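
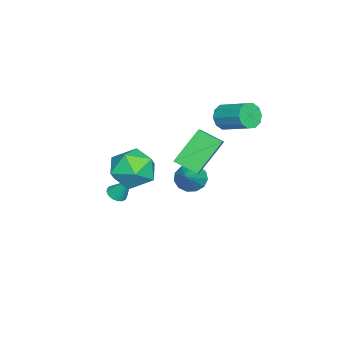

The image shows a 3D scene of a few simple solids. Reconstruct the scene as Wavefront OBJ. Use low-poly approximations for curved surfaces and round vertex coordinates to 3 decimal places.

v -2.509 0.786 1.826
v -1.984 0.824 1.277
v -1.346 2.231 1.986
v -1.871 2.194 2.534
v -2.361 1.067 1.135
v -1.722 2.474 1.844
v -2.794 1.202 1.257
v -2.155 2.609 1.965
v -3.118 1.179 1.596
v -2.48 2.586 2.304
v -3.21 1.005 2.022
v -2.571 2.413 2.731
v -3.034 0.749 2.374
v -2.396 2.156 3.083
v -2.658 0.506 2.516
v -2.019 1.913 3.225
v -2.225 0.371 2.395
v -1.586 1.778 3.103
v -1.9 0.394 2.056
v -1.262 1.801 2.764
v -1.809 0.567 1.629
v -1.17 1.975 2.338
v 1.918 -1.261 0.925
v 2.772 -1.13 1.801
v 2.868 -2.87 0.239
v 3.722 -2.739 1.115
v 2.577 -3.074 1.417
v 1.99 -2.079 1.841
v 3.65 -1.921 0.199
v 3.063 -0.926 0.623
v 3.842 -1.538 1.352
v 3.18 -2.25 2.105
v 2.46 -1.75 -0.065
v 1.798 -2.462 0.688
v -3.454 -1.134 -3.401
v -3.021 -1.634 -3.92
v -1.746 -0.926 -2.179
v -2.961 -1.192 -4.079
v -3.058 -0.732 -4.023
v -3.28 -0.4 -3.769
v -3.557 -0.301 -3.399
v -3.802 -0.467 -3.029
v -3.936 -0.844 -2.777
v -3.917 -1.314 -2.723
v -3.751 -1.727 -2.885
v -3.49 -1.952 -3.21
v -3.219 -1.917 -3.596
v -0.219 -3.828 -2.966
v 0.087 -4.227 -2.743
v -0.081 -3.052 -1.774
v 0.263 -4.072 -2.863
v 0.328 -3.862 -3.008
v 0.268 -3.644 -3.143
v 0.096 -3.468 -3.237
v -0.148 -3.375 -3.27
v -0.408 -3.386 -3.233
v -0.625 -3.498 -3.135
v -0.749 -3.685 -2.998
v -0.752 -3.906 -2.854
v -0.633 -4.109 -2.736
v -0.418 -4.247 -2.671
v -0.159 -4.29 -2.673
v -2.654 0.731 0.012
v -2.758 -0.461 0.57
v -1.482 0.978 0.756
v -1.586 -0.214 1.314
v -1.454 -0.126 -1.594
v -1.558 -1.318 -1.036
v -0.282 0.121 -0.85
v -0.386 -1.071 -0.292
f 2 1 5
f 2 5 3
f 3 5 6
f 3 6 4
f 5 1 7
f 5 7 6
f 6 7 8
f 6 8 4
f 7 1 9
f 7 9 8
f 8 9 10
f 8 10 4
f 9 1 11
f 9 11 10
f 10 11 12
f 10 12 4
f 11 1 13
f 11 13 12
f 12 13 14
f 12 14 4
f 13 1 15
f 13 15 14
f 14 15 16
f 14 16 4
f 15 1 17
f 15 17 16
f 16 17 18
f 16 18 4
f 17 1 19
f 17 19 18
f 18 19 20
f 18 20 4
f 19 1 21
f 19 21 20
f 20 21 22
f 20 22 4
f 21 1 2
f 21 2 22
f 22 2 3
f 22 3 4
f 23 34 28
f 23 28 24
f 23 24 30
f 23 30 33
f 23 33 34
f 24 28 32
f 28 34 27
f 34 33 25
f 33 30 29
f 30 24 31
f 26 32 27
f 26 27 25
f 26 25 29
f 26 29 31
f 26 31 32
f 27 32 28
f 25 27 34
f 29 25 33
f 31 29 30
f 32 31 24
f 36 35 38
f 36 38 37
f 38 35 39
f 38 39 37
f 39 35 40
f 39 40 37
f 40 35 41
f 40 41 37
f 41 35 42
f 41 42 37
f 42 35 43
f 42 43 37
f 43 35 44
f 43 44 37
f 44 35 45
f 44 45 37
f 45 35 46
f 45 46 37
f 46 35 47
f 46 47 37
f 47 35 36
f 47 36 37
f 49 48 51
f 49 51 50
f 51 48 52
f 51 52 50
f 52 48 53
f 52 53 50
f 53 48 54
f 53 54 50
f 54 48 55
f 54 55 50
f 55 48 56
f 55 56 50
f 56 48 57
f 56 57 50
f 57 48 58
f 57 58 50
f 58 48 59
f 58 59 50
f 59 48 60
f 59 60 50
f 60 48 61
f 60 61 50
f 61 48 62
f 61 62 50
f 62 48 49
f 62 49 50
f 64 66 63
f 67 64 63
f 63 66 65
f 65 67 63
f 64 70 66
f 68 64 67
f 68 70 64
f 66 70 65
f 69 67 65
f 65 70 69
f 69 68 67
f 70 68 69



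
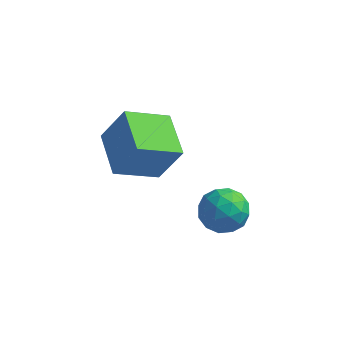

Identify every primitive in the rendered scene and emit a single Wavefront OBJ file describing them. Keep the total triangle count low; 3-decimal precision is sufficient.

v 1.078 -0.555 -1.568
v 1.701 -0.311 -2.365
v 1.619 -2.149 -1.635
v 2.242 -1.905 -2.432
v 2.445 -1.535 -1.48
v 2.111 -0.55 -1.439
v 1.209 -1.91 -2.561
v 0.875 -0.925 -2.52
v 1.782 -1.148 -2.979
v 2.546 -0.916 -2.311
v 0.774 -1.544 -1.689
v 1.538 -1.312 -1.021
v 1.342 -0.293 -1.961
v 1.978 -2.167 -2.039
v 2.097 -1.95 -1.479
v 2.464 -1.806 -1.948
v 1.583 -0.434 -1.417
v 1.949 -0.29 -1.885
v 2.386 -1.01 -1.364
v 1.371 -2.17 -2.115
v 1.737 -2.026 -2.583
v 0.856 -0.654 -2.052
v 1.223 -0.51 -2.521
v 0.934 -1.45 -2.636
v 1.756 -0.641 -2.79
v 2.074 -1.578 -2.829
v 1.467 -1.581 -2.905
v 1.271 -1.002 -2.881
v 2.205 -0.505 -2.397
v 2.523 -1.442 -2.436
v 2.642 -1.225 -1.877
v 2.446 -0.646 -1.853
v 2.253 -0.997 -2.758
v 0.797 -1.018 -1.564
v 1.115 -1.955 -1.603
v 0.874 -1.814 -2.147
v 0.678 -1.235 -2.123
v 1.246 -0.882 -1.171
v 1.564 -1.819 -1.21
v 2.049 -1.458 -1.119
v 1.853 -0.879 -1.095
v 1.067 -1.463 -1.242
v -2.492 -1.816 -0.593
v -1.596 -1.607 1.047
v -3.618 -0.189 -0.186
v -2.722 0.02 1.454
v -1.118 -0.64 -1.494
v -0.222 -0.431 0.146
v -2.244 0.987 -1.087
v -1.348 1.196 0.553
f 1 38 17
f 38 12 41
f 17 41 6
f 38 41 17
f 1 17 13
f 17 6 18
f 13 18 2
f 17 18 13
f 1 13 22
f 13 2 23
f 22 23 8
f 13 23 22
f 1 22 34
f 22 8 37
f 34 37 11
f 22 37 34
f 1 34 38
f 34 11 42
f 38 42 12
f 34 42 38
f 2 18 29
f 18 6 32
f 29 32 10
f 18 32 29
f 6 41 19
f 41 12 40
f 19 40 5
f 41 40 19
f 12 42 39
f 42 11 35
f 39 35 3
f 42 35 39
f 11 37 36
f 37 8 24
f 36 24 7
f 37 24 36
f 8 23 28
f 23 2 25
f 28 25 9
f 23 25 28
f 4 30 16
f 30 10 31
f 16 31 5
f 30 31 16
f 4 16 14
f 16 5 15
f 14 15 3
f 16 15 14
f 4 14 21
f 14 3 20
f 21 20 7
f 14 20 21
f 4 21 26
f 21 7 27
f 26 27 9
f 21 27 26
f 4 26 30
f 26 9 33
f 30 33 10
f 26 33 30
f 5 31 19
f 31 10 32
f 19 32 6
f 31 32 19
f 3 15 39
f 15 5 40
f 39 40 12
f 15 40 39
f 7 20 36
f 20 3 35
f 36 35 11
f 20 35 36
f 9 27 28
f 27 7 24
f 28 24 8
f 27 24 28
f 10 33 29
f 33 9 25
f 29 25 2
f 33 25 29
f 44 46 43
f 47 44 43
f 43 46 45
f 45 47 43
f 44 50 46
f 48 44 47
f 48 50 44
f 46 50 45
f 49 47 45
f 45 50 49
f 49 48 47
f 50 48 49



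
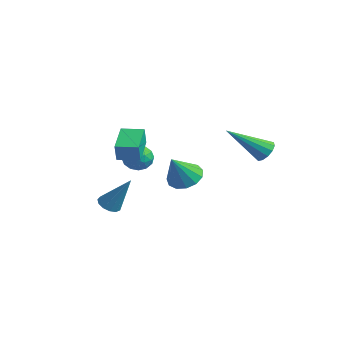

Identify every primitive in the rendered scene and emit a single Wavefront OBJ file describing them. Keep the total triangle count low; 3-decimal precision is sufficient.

v 2.735 3.599 0.384
v 3.124 3.772 0.807
v 1.945 2.121 1.716
v 2.846 3.959 0.851
v 2.533 4.033 0.746
v 2.284 3.968 0.527
v 2.178 3.787 0.262
v 2.249 3.545 0.037
v 2.474 3.321 -0.079
v 2.782 3.185 -0.047
v 3.075 3.18 0.122
v 3.26 3.309 0.374
v 3.278 3.529 0.629
v -1.532 -1.4 -2.971
v -1.026 -1.416 -3.233
v -0.688 -0.86 -1.369
v -1.139 -1.118 -3.273
v -1.377 -0.91 -3.218
v -1.664 -0.857 -3.084
v -1.91 -0.976 -2.915
v -2.035 -1.23 -2.764
v -2.001 -1.538 -2.678
v -1.818 -1.802 -2.686
v -1.544 -1.938 -2.784
v -1.266 -1.903 -2.942
v -1.073 -1.708 -3.109
v 0.053 -1.783 1.467
v 0.198 -1.97 2.315
v 0.759 -1.104 1.496
v 0.904 -1.291 2.344
v 1.036 -2.789 1.076
v 1.181 -2.976 1.924
v 1.742 -2.11 1.105
v 1.887 -2.297 1.953
v -0.031 1.494 -1.561
v 0.8 1.463 -1.683
v 0.131 0.646 -0.239
v 0.718 1.85 -1.424
v 0.398 2.125 -1.209
v -0.058 2.199 -1.106
v -0.505 2.05 -1.147
v -0.802 1.724 -1.32
v -0.853 1.325 -1.57
v -0.644 0.98 -1.817
v -0.239 0.798 -1.983
v 0.231 0.837 -2.015
v 0.619 1.085 -1.903
v -0.314 -1.083 0.473
v 0.163 -0.663 0.169
v 0.517 -1.797 0.791
v 0.994 -1.377 0.487
v 0.655 -1.164 1.067
v 0.142 -0.723 0.871
v 0.538 -1.737 0.089
v 0.025 -1.296 -0.107
v 0.69 -1.067 -0.068
v 0.762 -0.713 0.537
v -0.082 -1.747 0.423
v -0.01 -1.393 1.028
v -0.148 -0.811 0.293
v 0.828 -1.649 0.667
v 0.629 -1.524 1.008
v 0.91 -1.277 0.83
v -0.16 -0.846 0.706
v 0.12 -0.599 0.527
v 0.409 -0.893 1.055
v 0.56 -1.861 0.433
v 0.84 -1.614 0.254
v -0.23 -1.183 0.13
v 0.051 -0.936 -0.048
v 0.271 -1.567 -0.095
v 0.442 -0.801 -0.024
v 0.93 -1.22 0.162
v 0.662 -1.432 -0.072
v 0.36 -1.173 -0.187
v 0.485 -0.593 0.331
v 0.973 -1.012 0.518
v 0.774 -0.887 0.859
v 0.472 -0.628 0.743
v 0.794 -0.83 0.192
v -0.293 -1.448 0.442
v 0.195 -1.867 0.629
v 0.208 -1.832 0.217
v -0.094 -1.573 0.101
v -0.25 -1.24 0.798
v 0.238 -1.659 0.984
v 0.32 -1.287 1.147
v 0.018 -1.028 1.032
v -0.114 -1.63 0.768
f 2 1 4
f 2 4 3
f 4 1 5
f 4 5 3
f 5 1 6
f 5 6 3
f 6 1 7
f 6 7 3
f 7 1 8
f 7 8 3
f 8 1 9
f 8 9 3
f 9 1 10
f 9 10 3
f 10 1 11
f 10 11 3
f 11 1 12
f 11 12 3
f 12 1 13
f 12 13 3
f 13 1 2
f 13 2 3
f 15 14 17
f 15 17 16
f 17 14 18
f 17 18 16
f 18 14 19
f 18 19 16
f 19 14 20
f 19 20 16
f 20 14 21
f 20 21 16
f 21 14 22
f 21 22 16
f 22 14 23
f 22 23 16
f 23 14 24
f 23 24 16
f 24 14 25
f 24 25 16
f 25 14 26
f 25 26 16
f 26 14 15
f 26 15 16
f 28 30 27
f 31 28 27
f 27 30 29
f 29 31 27
f 28 34 30
f 32 28 31
f 32 34 28
f 30 34 29
f 33 31 29
f 29 34 33
f 33 32 31
f 34 32 33
f 36 35 38
f 36 38 37
f 38 35 39
f 38 39 37
f 39 35 40
f 39 40 37
f 40 35 41
f 40 41 37
f 41 35 42
f 41 42 37
f 42 35 43
f 42 43 37
f 43 35 44
f 43 44 37
f 44 35 45
f 44 45 37
f 45 35 46
f 45 46 37
f 46 35 47
f 46 47 37
f 47 35 36
f 47 36 37
f 48 85 64
f 85 59 88
f 64 88 53
f 85 88 64
f 48 64 60
f 64 53 65
f 60 65 49
f 64 65 60
f 48 60 69
f 60 49 70
f 69 70 55
f 60 70 69
f 48 69 81
f 69 55 84
f 81 84 58
f 69 84 81
f 48 81 85
f 81 58 89
f 85 89 59
f 81 89 85
f 49 65 76
f 65 53 79
f 76 79 57
f 65 79 76
f 53 88 66
f 88 59 87
f 66 87 52
f 88 87 66
f 59 89 86
f 89 58 82
f 86 82 50
f 89 82 86
f 58 84 83
f 84 55 71
f 83 71 54
f 84 71 83
f 55 70 75
f 70 49 72
f 75 72 56
f 70 72 75
f 51 77 63
f 77 57 78
f 63 78 52
f 77 78 63
f 51 63 61
f 63 52 62
f 61 62 50
f 63 62 61
f 51 61 68
f 61 50 67
f 68 67 54
f 61 67 68
f 51 68 73
f 68 54 74
f 73 74 56
f 68 74 73
f 51 73 77
f 73 56 80
f 77 80 57
f 73 80 77
f 52 78 66
f 78 57 79
f 66 79 53
f 78 79 66
f 50 62 86
f 62 52 87
f 86 87 59
f 62 87 86
f 54 67 83
f 67 50 82
f 83 82 58
f 67 82 83
f 56 74 75
f 74 54 71
f 75 71 55
f 74 71 75
f 57 80 76
f 80 56 72
f 76 72 49
f 80 72 76



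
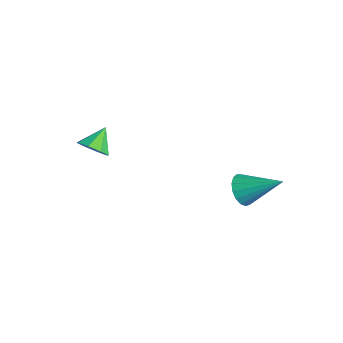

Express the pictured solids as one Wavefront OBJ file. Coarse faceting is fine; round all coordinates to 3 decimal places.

v -2.015 -2.789 0.397
v -1.439 -2.319 0.297
v -2.525 -2.011 1.123
v -1.859 -2.237 -0.086
v -2.37 -2.479 -0.186
v -2.673 -2.902 0.056
v -2.591 -3.26 0.498
v -2.171 -3.341 0.881
v -1.66 -3.1 0.981
v -1.357 -2.676 0.739
v 2.934 1.596 0.411
v 3.46 1.058 0.52
v 3.986 2.824 1.409
v 3.563 1.22 0.211
v 3.523 1.468 -0.052
v 3.347 1.745 -0.209
v 3.077 1.988 -0.223
v 2.774 2.142 -0.093
v 2.508 2.17 0.154
v 2.339 2.066 0.459
v 2.307 1.855 0.753
v 2.418 1.585 0.969
v 2.648 1.317 1.058
v 2.943 1.112 0.998
v 3.236 1.019 0.804
f 2 1 4
f 2 4 3
f 4 1 5
f 4 5 3
f 5 1 6
f 5 6 3
f 6 1 7
f 6 7 3
f 7 1 8
f 7 8 3
f 8 1 9
f 8 9 3
f 9 1 10
f 9 10 3
f 10 1 2
f 10 2 3
f 12 11 14
f 12 14 13
f 14 11 15
f 14 15 13
f 15 11 16
f 15 16 13
f 16 11 17
f 16 17 13
f 17 11 18
f 17 18 13
f 18 11 19
f 18 19 13
f 19 11 20
f 19 20 13
f 20 11 21
f 20 21 13
f 21 11 22
f 21 22 13
f 22 11 23
f 22 23 13
f 23 11 24
f 23 24 13
f 24 11 25
f 24 25 13
f 25 11 12
f 25 12 13



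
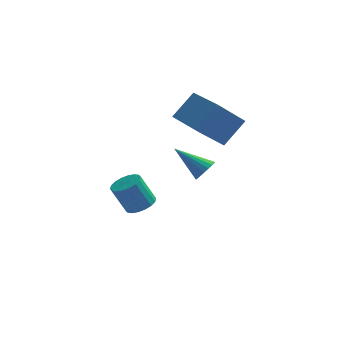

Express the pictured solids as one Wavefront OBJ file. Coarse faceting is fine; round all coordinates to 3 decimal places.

v 0.498 0.012 -4.036
v 1.181 0.136 -3.703
v 0.505 0.173 -2.331
v -0.178 0.048 -2.664
v 1.068 0.453 -3.767
v 0.393 0.49 -2.395
v 0.843 0.683 -3.884
v 0.167 0.72 -2.512
v 0.549 0.78 -4.032
v -0.127 0.817 -2.659
v 0.245 0.724 -4.18
v -0.431 0.761 -2.807
v -0.009 0.528 -4.3
v -0.685 0.565 -2.927
v -0.163 0.229 -4.367
v -0.838 0.266 -2.995
v -0.185 -0.113 -4.369
v -0.861 -0.076 -2.997
v -0.073 -0.43 -4.305
v -0.748 -0.393 -2.933
v 0.153 -0.66 -4.188
v -0.523 -0.623 -2.816
v 0.447 -0.757 -4.041
v -0.229 -0.72 -2.668
v 0.751 -0.701 -3.893
v 0.075 -0.664 -2.52
v 1.005 -0.505 -3.773
v 0.329 -0.468 -2.4
v 1.158 -0.206 -3.705
v 0.483 -0.169 -2.333
v 2.963 -0.088 1.001
v 3.874 0.666 2.152
v 1.826 1.704 0.728
v 2.737 2.458 1.879
v 4.183 0.482 -0.339
v 5.094 1.236 0.812
v 3.046 2.274 -0.612
v 3.957 3.028 0.539
v 3.52 -3.759 0.625
v 3.892 -3.718 1.107
v 2.18 -3.221 1.615
v 3.909 -3.471 0.996
v 3.849 -3.28 0.812
v 3.724 -3.185 0.59
v 3.559 -3.203 0.376
v 3.385 -3.332 0.211
v 3.239 -3.545 0.128
v 3.148 -3.8 0.144
v 3.13 -4.047 0.255
v 3.19 -4.237 0.439
v 3.315 -4.332 0.66
v 3.481 -4.314 0.875
v 3.654 -4.186 1.04
v 3.801 -3.973 1.123
f 2 1 5
f 2 5 3
f 3 5 6
f 3 6 4
f 5 1 7
f 5 7 6
f 6 7 8
f 6 8 4
f 7 1 9
f 7 9 8
f 8 9 10
f 8 10 4
f 9 1 11
f 9 11 10
f 10 11 12
f 10 12 4
f 11 1 13
f 11 13 12
f 12 13 14
f 12 14 4
f 13 1 15
f 13 15 14
f 14 15 16
f 14 16 4
f 15 1 17
f 15 17 16
f 16 17 18
f 16 18 4
f 17 1 19
f 17 19 18
f 18 19 20
f 18 20 4
f 19 1 21
f 19 21 20
f 20 21 22
f 20 22 4
f 21 1 23
f 21 23 22
f 22 23 24
f 22 24 4
f 23 1 25
f 23 25 24
f 24 25 26
f 24 26 4
f 25 1 27
f 25 27 26
f 26 27 28
f 26 28 4
f 27 1 29
f 27 29 28
f 28 29 30
f 28 30 4
f 29 1 2
f 29 2 30
f 30 2 3
f 30 3 4
f 32 34 31
f 35 32 31
f 31 34 33
f 33 35 31
f 32 38 34
f 36 32 35
f 36 38 32
f 34 38 33
f 37 35 33
f 33 38 37
f 37 36 35
f 38 36 37
f 40 39 42
f 40 42 41
f 42 39 43
f 42 43 41
f 43 39 44
f 43 44 41
f 44 39 45
f 44 45 41
f 45 39 46
f 45 46 41
f 46 39 47
f 46 47 41
f 47 39 48
f 47 48 41
f 48 39 49
f 48 49 41
f 49 39 50
f 49 50 41
f 50 39 51
f 50 51 41
f 51 39 52
f 51 52 41
f 52 39 53
f 52 53 41
f 53 39 54
f 53 54 41
f 54 39 40
f 54 40 41



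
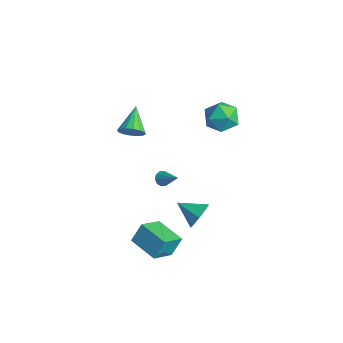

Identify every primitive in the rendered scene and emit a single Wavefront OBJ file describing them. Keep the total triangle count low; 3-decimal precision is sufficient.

v 4.507 -0.253 -0.019
v 5.085 -0.637 0.569
v 3.353 -1.047 0.599
v 4.81 -0.046 0.814
v 4.356 0.424 0.57
v 3.991 0.496 -0.018
v 3.928 0.13 -0.607
v 4.204 -0.461 -0.851
v 4.657 -0.931 -0.608
v 5.022 -1.003 -0.019
v -3.267 -0.307 1.063
v -2.675 -0.046 1.614
v -4.573 0.727 1.977
v -2.667 0.251 1.289
v -2.82 0.398 0.904
v -3.093 0.356 0.561
v -3.412 0.137 0.353
v -3.693 -0.201 0.335
v -3.86 -0.568 0.512
v -3.867 -0.865 0.837
v -3.714 -1.012 1.222
v -3.441 -0.971 1.565
v -3.122 -0.751 1.773
v -2.841 -0.413 1.791
v 1.91 -2.084 -3.573
v 2.355 -3.475 -2.684
v 1.871 -1.372 -2.438
v 2.316 -2.763 -1.549
v 3.744 -1.637 -3.791
v 4.189 -3.028 -2.902
v 3.705 -0.925 -2.656
v 4.15 -2.316 -1.767
v 0.998 -0.636 0.529
v 1.328 -0.625 0.127
v 2.182 -0.324 1.511
v 1.214 -0.328 0.17
v 1.018 -0.148 0.35
v 0.813 -0.155 0.598
v 0.68 -0.346 0.82
v 0.668 -0.647 0.93
v 0.782 -0.945 0.887
v 0.979 -1.124 0.707
v 1.183 -1.117 0.459
v 1.316 -0.926 0.237
v -0.87 3.905 2.668
v -0.197 4.82 2.883
v 0.237 2.84 3.737
v 0.91 3.755 3.952
v -0.16 3.709 4.388
v -0.844 4.367 3.728
v 0.884 3.293 2.892
v 0.2 3.951 2.232
v 0.887 4.442 3.021
v 0.242 4.699 3.946
v -0.202 2.961 2.674
v -0.847 3.218 3.599
f 2 1 4
f 2 4 3
f 4 1 5
f 4 5 3
f 5 1 6
f 5 6 3
f 6 1 7
f 6 7 3
f 7 1 8
f 7 8 3
f 8 1 9
f 8 9 3
f 9 1 10
f 9 10 3
f 10 1 2
f 10 2 3
f 12 11 14
f 12 14 13
f 14 11 15
f 14 15 13
f 15 11 16
f 15 16 13
f 16 11 17
f 16 17 13
f 17 11 18
f 17 18 13
f 18 11 19
f 18 19 13
f 19 11 20
f 19 20 13
f 20 11 21
f 20 21 13
f 21 11 22
f 21 22 13
f 22 11 23
f 22 23 13
f 23 11 24
f 23 24 13
f 24 11 12
f 24 12 13
f 26 28 25
f 29 26 25
f 25 28 27
f 27 29 25
f 26 32 28
f 30 26 29
f 30 32 26
f 28 32 27
f 31 29 27
f 27 32 31
f 31 30 29
f 32 30 31
f 34 33 36
f 34 36 35
f 36 33 37
f 36 37 35
f 37 33 38
f 37 38 35
f 38 33 39
f 38 39 35
f 39 33 40
f 39 40 35
f 40 33 41
f 40 41 35
f 41 33 42
f 41 42 35
f 42 33 43
f 42 43 35
f 43 33 44
f 43 44 35
f 44 33 34
f 44 34 35
f 45 56 50
f 45 50 46
f 45 46 52
f 45 52 55
f 45 55 56
f 46 50 54
f 50 56 49
f 56 55 47
f 55 52 51
f 52 46 53
f 48 54 49
f 48 49 47
f 48 47 51
f 48 51 53
f 48 53 54
f 49 54 50
f 47 49 56
f 51 47 55
f 53 51 52
f 54 53 46



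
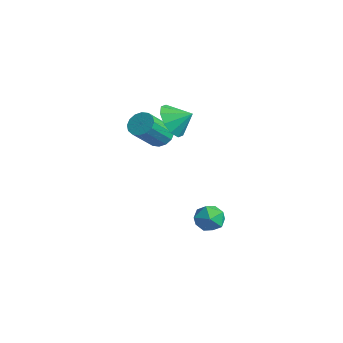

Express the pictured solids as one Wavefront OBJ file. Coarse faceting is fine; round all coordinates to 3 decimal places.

v 2.386 1.927 3.327
v 2.769 2.273 2.47
v 3.034 2.613 3.893
v 2.277 2.619 2.613
v 1.827 2.701 3.029
v 1.591 2.487 3.558
v 1.658 2.059 4
v 2.004 1.581 4.184
v 2.495 1.235 4.041
v 2.945 1.153 3.625
v 3.182 1.367 3.096
v 3.114 1.795 2.654
v 1.142 2.075 1.765
v 1.793 1.972 1.501
v 2.109 0.722 2.772
v 1.458 0.825 3.035
v 1.833 2.237 1.753
v 2.149 0.987 3.023
v 1.688 2.459 2.007
v 2.004 1.209 3.277
v 1.396 2.578 2.197
v 1.712 1.328 3.467
v 1.037 2.562 2.27
v 1.352 1.312 3.541
v 0.705 2.416 2.209
v 1.021 1.166 3.479
v 0.491 2.178 2.028
v 0.807 0.928 3.299
v 0.451 1.913 1.777
v 0.767 0.663 3.047
v 0.596 1.691 1.523
v 0.912 0.441 2.793
v 0.888 1.572 1.333
v 1.204 0.322 2.603
v 1.248 1.588 1.259
v 1.563 0.338 2.53
v 1.579 1.734 1.321
v 1.895 0.484 2.591
v 4.063 3.728 -2.876
v 4.38 3.419 -2.149
v 3.5 2.501 -3.151
v 3.817 2.192 -2.424
v 3.192 2.77 -2.404
v 3.54 3.528 -2.234
v 4.34 2.392 -3.066
v 4.688 3.15 -2.896
v 4.552 2.594 -2.266
v 3.842 2.827 -1.857
v 4.038 3.093 -3.443
v 3.328 3.326 -3.034
f 2 1 4
f 2 4 3
f 4 1 5
f 4 5 3
f 5 1 6
f 5 6 3
f 6 1 7
f 6 7 3
f 7 1 8
f 7 8 3
f 8 1 9
f 8 9 3
f 9 1 10
f 9 10 3
f 10 1 11
f 10 11 3
f 11 1 12
f 11 12 3
f 12 1 2
f 12 2 3
f 14 13 17
f 14 17 15
f 15 17 18
f 15 18 16
f 17 13 19
f 17 19 18
f 18 19 20
f 18 20 16
f 19 13 21
f 19 21 20
f 20 21 22
f 20 22 16
f 21 13 23
f 21 23 22
f 22 23 24
f 22 24 16
f 23 13 25
f 23 25 24
f 24 25 26
f 24 26 16
f 25 13 27
f 25 27 26
f 26 27 28
f 26 28 16
f 27 13 29
f 27 29 28
f 28 29 30
f 28 30 16
f 29 13 31
f 29 31 30
f 30 31 32
f 30 32 16
f 31 13 33
f 31 33 32
f 32 33 34
f 32 34 16
f 33 13 35
f 33 35 34
f 34 35 36
f 34 36 16
f 35 13 37
f 35 37 36
f 36 37 38
f 36 38 16
f 37 13 14
f 37 14 38
f 38 14 15
f 38 15 16
f 39 50 44
f 39 44 40
f 39 40 46
f 39 46 49
f 39 49 50
f 40 44 48
f 44 50 43
f 50 49 41
f 49 46 45
f 46 40 47
f 42 48 43
f 42 43 41
f 42 41 45
f 42 45 47
f 42 47 48
f 43 48 44
f 41 43 50
f 45 41 49
f 47 45 46
f 48 47 40



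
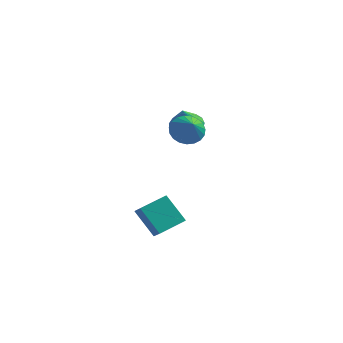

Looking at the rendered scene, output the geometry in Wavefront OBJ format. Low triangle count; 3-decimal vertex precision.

v 0.547 3.573 -0.209
v 1.6 3.489 -0.297
v 0.613 2.727 1.389
v 1.533 3.932 -0.059
v 1.241 4.293 0.144
v 0.789 4.489 0.266
v 0.282 4.476 0.28
v -0.164 4.255 0.181
v -0.447 3.879 -0.007
v -0.503 3.432 -0.241
v -0.318 3.018 -0.468
v 0.066 2.731 -0.636
v 0.559 2.637 -0.706
v 1.05 2.758 -0.662
v 1.426 3.065 -0.515
v 1.471 1.21 0.709
v 2.152 1.997 0.958
v 2.169 0.27 1.771
v 1.817 2.07 1.243
v 1.423 1.994 1.435
v 1.037 1.783 1.502
v 0.727 1.473 1.431
v 0.544 1.117 1.236
v 0.523 0.777 0.95
v 0.665 0.512 0.622
v 0.946 0.367 0.309
v 1.319 0.369 0.065
v 1.717 0.515 -0.067
v 2.073 0.782 -0.065
v 2.325 1.123 0.071
v 2.43 1.478 0.317
v 2.368 1.788 0.631
v 2.23 -5.014 -4.172
v 0.916 -4.582 -2.686
v 1.587 -4.28 -4.953
v 0.274 -3.848 -3.467
v 3.226 -3.632 -3.693
v 1.913 -3.2 -2.207
v 2.584 -2.898 -4.474
v 1.27 -2.466 -2.988
f 2 1 4
f 2 4 3
f 4 1 5
f 4 5 3
f 5 1 6
f 5 6 3
f 6 1 7
f 6 7 3
f 7 1 8
f 7 8 3
f 8 1 9
f 8 9 3
f 9 1 10
f 9 10 3
f 10 1 11
f 10 11 3
f 11 1 12
f 11 12 3
f 12 1 13
f 12 13 3
f 13 1 14
f 13 14 3
f 14 1 15
f 14 15 3
f 15 1 2
f 15 2 3
f 17 16 19
f 17 19 18
f 19 16 20
f 19 20 18
f 20 16 21
f 20 21 18
f 21 16 22
f 21 22 18
f 22 16 23
f 22 23 18
f 23 16 24
f 23 24 18
f 24 16 25
f 24 25 18
f 25 16 26
f 25 26 18
f 26 16 27
f 26 27 18
f 27 16 28
f 27 28 18
f 28 16 29
f 28 29 18
f 29 16 30
f 29 30 18
f 30 16 31
f 30 31 18
f 31 16 32
f 31 32 18
f 32 16 17
f 32 17 18
f 34 36 33
f 37 34 33
f 33 36 35
f 35 37 33
f 34 40 36
f 38 34 37
f 38 40 34
f 36 40 35
f 39 37 35
f 35 40 39
f 39 38 37
f 40 38 39



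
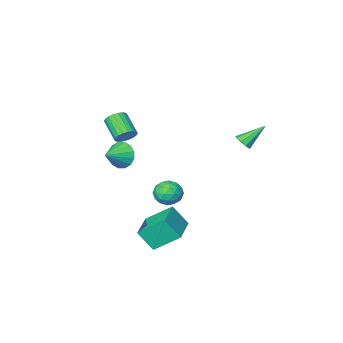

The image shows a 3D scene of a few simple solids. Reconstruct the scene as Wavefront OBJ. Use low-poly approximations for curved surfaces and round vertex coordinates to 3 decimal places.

v 0.807 -0.182 -4.708
v -0.375 0.78 -3.556
v 2.182 1.36 -4.585
v 1 2.322 -3.434
v 1.44 -0.842 -3.506
v 0.258 0.12 -2.355
v 2.815 0.7 -3.384
v 1.633 1.662 -2.232
v -1.324 -2.982 -2.944
v -0.77 -3.049 -3.709
v -2.31 -3.971 -3.571
v -1.756 -4.038 -4.336
v -1.467 -4.398 -3.51
v -0.858 -3.786 -3.122
v -2.222 -3.234 -4.158
v -1.613 -2.622 -3.77
v -1.326 -3.204 -4.459
v -0.859 -3.924 -4.058
v -2.221 -3.096 -3.222
v -1.754 -3.816 -2.821
v -0.96 -2.928 -3.271
v -2.12 -4.092 -4.009
v -1.95 -4.303 -3.523
v -1.624 -4.342 -3.973
v -1.012 -3.362 -2.927
v -0.686 -3.401 -3.376
v -1.096 -4.194 -3.259
v -2.394 -3.619 -3.904
v -2.068 -3.658 -4.353
v -1.456 -2.678 -3.307
v -1.13 -2.717 -3.757
v -1.984 -2.826 -4.021
v -0.962 -3.059 -4.162
v -1.541 -3.641 -4.53
v -1.815 -3.168 -4.426
v -1.457 -2.809 -4.198
v -0.687 -3.482 -3.926
v -1.267 -4.063 -4.295
v -1.097 -4.275 -3.809
v -0.739 -3.915 -3.582
v -1.014 -3.573 -4.367
v -1.813 -2.957 -2.985
v -2.393 -3.538 -3.354
v -2.341 -3.105 -3.698
v -1.983 -2.745 -3.471
v -1.539 -3.379 -2.75
v -2.118 -3.961 -3.118
v -1.623 -4.211 -3.082
v -1.265 -3.852 -2.854
v -2.066 -3.447 -2.913
v 2.448 -1.145 3.216
v 2.946 -1.421 2.844
v 2.889 -2.692 3.712
v 2.392 -2.415 4.084
v 3.097 -1.278 3.063
v 3.041 -2.549 3.931
v 3.12 -1.108 3.313
v 3.064 -2.379 4.181
v 3.01 -0.946 3.543
v 2.954 -2.217 4.411
v 2.789 -0.823 3.709
v 2.732 -2.094 4.577
v 2.5 -0.764 3.777
v 2.443 -2.035 4.645
v 2.201 -0.78 3.734
v 2.144 -2.051 4.602
v 1.951 -0.868 3.588
v 1.894 -2.139 4.456
v 1.799 -1.011 3.369
v 1.743 -2.282 4.237
v 1.776 -1.181 3.119
v 1.72 -2.452 3.987
v 1.886 -1.343 2.889
v 1.83 -2.614 3.757
v 2.108 -1.466 2.723
v 2.051 -2.737 3.591
v 2.397 -1.525 2.655
v 2.34 -2.796 3.523
v 2.696 -1.509 2.698
v 2.639 -2.78 3.566
v 1.396 -3.674 0.245
v 1.83 -3.967 -0.559
v 2.664 -3.246 0.775
v 1.706 -3.494 -0.645
v 1.499 -3.068 -0.493
v 1.265 -2.805 -0.142
v 1.065 -2.775 0.312
v 0.954 -2.985 0.748
v 0.961 -3.38 1.049
v 1.085 -3.854 1.135
v 1.292 -4.279 0.983
v 1.526 -4.542 0.633
v 1.726 -4.573 0.179
v 1.837 -4.362 -0.257
v -3.176 1.847 2.614
v -2.813 2.174 2.944
v -4.444 2.133 3.726
v -2.999 2.407 2.672
v -3.269 2.377 2.372
v -3.495 2.099 2.186
v -3.572 1.703 2.2
v -3.464 1.374 2.408
v -3.221 1.267 2.713
v -2.958 1.43 2.971
v -2.797 1.789 3.062
f 2 4 1
f 5 2 1
f 1 4 3
f 3 5 1
f 2 8 4
f 6 2 5
f 6 8 2
f 4 8 3
f 7 5 3
f 3 8 7
f 7 6 5
f 8 6 7
f 9 46 25
f 46 20 49
f 25 49 14
f 46 49 25
f 9 25 21
f 25 14 26
f 21 26 10
f 25 26 21
f 9 21 30
f 21 10 31
f 30 31 16
f 21 31 30
f 9 30 42
f 30 16 45
f 42 45 19
f 30 45 42
f 9 42 46
f 42 19 50
f 46 50 20
f 42 50 46
f 10 26 37
f 26 14 40
f 37 40 18
f 26 40 37
f 14 49 27
f 49 20 48
f 27 48 13
f 49 48 27
f 20 50 47
f 50 19 43
f 47 43 11
f 50 43 47
f 19 45 44
f 45 16 32
f 44 32 15
f 45 32 44
f 16 31 36
f 31 10 33
f 36 33 17
f 31 33 36
f 12 38 24
f 38 18 39
f 24 39 13
f 38 39 24
f 12 24 22
f 24 13 23
f 22 23 11
f 24 23 22
f 12 22 29
f 22 11 28
f 29 28 15
f 22 28 29
f 12 29 34
f 29 15 35
f 34 35 17
f 29 35 34
f 12 34 38
f 34 17 41
f 38 41 18
f 34 41 38
f 13 39 27
f 39 18 40
f 27 40 14
f 39 40 27
f 11 23 47
f 23 13 48
f 47 48 20
f 23 48 47
f 15 28 44
f 28 11 43
f 44 43 19
f 28 43 44
f 17 35 36
f 35 15 32
f 36 32 16
f 35 32 36
f 18 41 37
f 41 17 33
f 37 33 10
f 41 33 37
f 52 51 55
f 52 55 53
f 53 55 56
f 53 56 54
f 55 51 57
f 55 57 56
f 56 57 58
f 56 58 54
f 57 51 59
f 57 59 58
f 58 59 60
f 58 60 54
f 59 51 61
f 59 61 60
f 60 61 62
f 60 62 54
f 61 51 63
f 61 63 62
f 62 63 64
f 62 64 54
f 63 51 65
f 63 65 64
f 64 65 66
f 64 66 54
f 65 51 67
f 65 67 66
f 66 67 68
f 66 68 54
f 67 51 69
f 67 69 68
f 68 69 70
f 68 70 54
f 69 51 71
f 69 71 70
f 70 71 72
f 70 72 54
f 71 51 73
f 71 73 72
f 72 73 74
f 72 74 54
f 73 51 75
f 73 75 74
f 74 75 76
f 74 76 54
f 75 51 77
f 75 77 76
f 76 77 78
f 76 78 54
f 77 51 79
f 77 79 78
f 78 79 80
f 78 80 54
f 79 51 52
f 79 52 80
f 80 52 53
f 80 53 54
f 82 81 84
f 82 84 83
f 84 81 85
f 84 85 83
f 85 81 86
f 85 86 83
f 86 81 87
f 86 87 83
f 87 81 88
f 87 88 83
f 88 81 89
f 88 89 83
f 89 81 90
f 89 90 83
f 90 81 91
f 90 91 83
f 91 81 92
f 91 92 83
f 92 81 93
f 92 93 83
f 93 81 94
f 93 94 83
f 94 81 82
f 94 82 83
f 96 95 98
f 96 98 97
f 98 95 99
f 98 99 97
f 99 95 100
f 99 100 97
f 100 95 101
f 100 101 97
f 101 95 102
f 101 102 97
f 102 95 103
f 102 103 97
f 103 95 104
f 103 104 97
f 104 95 105
f 104 105 97
f 105 95 96
f 105 96 97



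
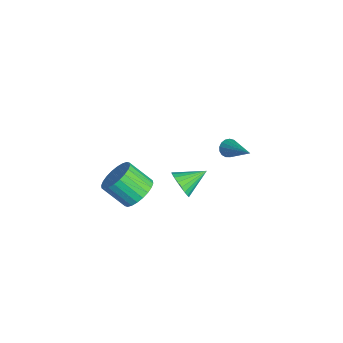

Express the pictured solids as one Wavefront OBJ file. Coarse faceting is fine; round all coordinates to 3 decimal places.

v 1.788 -3.462 0.854
v 2.624 -3.433 1.346
v 2.027 -4.429 2.418
v 1.192 -4.458 1.926
v 2.434 -3.147 1.506
v 1.837 -4.143 2.578
v 2.145 -2.909 1.567
v 1.549 -3.906 2.638
v 1.803 -2.756 1.519
v 1.207 -3.752 2.591
v 1.458 -2.71 1.37
v 0.862 -3.706 2.442
v 1.163 -2.778 1.143
v 0.567 -3.774 2.214
v 0.964 -2.951 0.871
v 0.368 -3.947 1.943
v 0.89 -3.201 0.597
v 0.294 -4.197 1.669
v 0.953 -3.491 0.362
v 0.356 -4.487 1.434
v 1.143 -3.777 0.202
v 0.546 -4.773 1.274
v 1.431 -4.014 0.142
v 0.835 -5.011 1.213
v 1.773 -4.168 0.189
v 1.177 -5.164 1.261
v 2.118 -4.214 0.338
v 1.522 -5.21 1.41
v 2.413 -4.146 0.566
v 1.817 -5.142 1.637
v 2.612 -3.973 0.837
v 2.016 -4.969 1.909
v 2.686 -3.723 1.111
v 2.09 -4.719 2.183
v -3.701 2.425 -2.32
v -3.39 2.43 -2.797
v -1.959 3.075 -1.18
v -3.493 2.682 -2.784
v -3.643 2.876 -2.664
v -3.807 2.966 -2.465
v -3.946 2.932 -2.233
v -4.029 2.783 -2.021
v -4.037 2.551 -1.877
v -3.968 2.29 -1.834
v -3.837 2.061 -1.903
v -3.676 1.915 -2.067
v -3.52 1.886 -2.289
v -3.405 1.98 -2.518
v -3.358 2.176 -2.701
v -0.815 -0.821 -1.783
v -0.397 -0.473 -2.423
v -1.025 0.581 -1.157
v -0.726 -0.47 -2.541
v -1.07 -0.527 -2.527
v -1.37 -0.635 -2.385
v -1.574 -0.776 -2.139
v -1.647 -0.924 -1.832
v -1.576 -1.054 -1.515
v -1.374 -1.145 -1.246
v -1.075 -1.179 -1.069
v -0.731 -1.151 -1.015
v -0.401 -1.067 -1.094
v -0.143 -0.939 -1.293
v -0.002 -0.792 -1.576
v -0.001 -0.649 -1.895
v -0.14 -0.537 -2.194
f 2 1 5
f 2 5 3
f 3 5 6
f 3 6 4
f 5 1 7
f 5 7 6
f 6 7 8
f 6 8 4
f 7 1 9
f 7 9 8
f 8 9 10
f 8 10 4
f 9 1 11
f 9 11 10
f 10 11 12
f 10 12 4
f 11 1 13
f 11 13 12
f 12 13 14
f 12 14 4
f 13 1 15
f 13 15 14
f 14 15 16
f 14 16 4
f 15 1 17
f 15 17 16
f 16 17 18
f 16 18 4
f 17 1 19
f 17 19 18
f 18 19 20
f 18 20 4
f 19 1 21
f 19 21 20
f 20 21 22
f 20 22 4
f 21 1 23
f 21 23 22
f 22 23 24
f 22 24 4
f 23 1 25
f 23 25 24
f 24 25 26
f 24 26 4
f 25 1 27
f 25 27 26
f 26 27 28
f 26 28 4
f 27 1 29
f 27 29 28
f 28 29 30
f 28 30 4
f 29 1 31
f 29 31 30
f 30 31 32
f 30 32 4
f 31 1 33
f 31 33 32
f 32 33 34
f 32 34 4
f 33 1 2
f 33 2 34
f 34 2 3
f 34 3 4
f 36 35 38
f 36 38 37
f 38 35 39
f 38 39 37
f 39 35 40
f 39 40 37
f 40 35 41
f 40 41 37
f 41 35 42
f 41 42 37
f 42 35 43
f 42 43 37
f 43 35 44
f 43 44 37
f 44 35 45
f 44 45 37
f 45 35 46
f 45 46 37
f 46 35 47
f 46 47 37
f 47 35 48
f 47 48 37
f 48 35 49
f 48 49 37
f 49 35 36
f 49 36 37
f 51 50 53
f 51 53 52
f 53 50 54
f 53 54 52
f 54 50 55
f 54 55 52
f 55 50 56
f 55 56 52
f 56 50 57
f 56 57 52
f 57 50 58
f 57 58 52
f 58 50 59
f 58 59 52
f 59 50 60
f 59 60 52
f 60 50 61
f 60 61 52
f 61 50 62
f 61 62 52
f 62 50 63
f 62 63 52
f 63 50 64
f 63 64 52
f 64 50 65
f 64 65 52
f 65 50 66
f 65 66 52
f 66 50 51
f 66 51 52



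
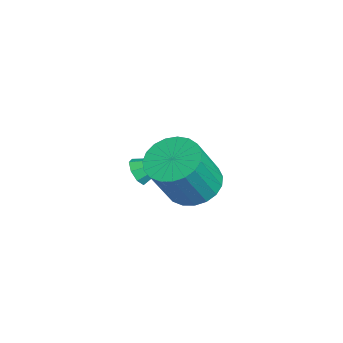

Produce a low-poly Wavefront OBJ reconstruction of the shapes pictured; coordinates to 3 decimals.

v 1.648 -1.071 1.818
v 2.377 -1.509 1.311
v 3.121 -2.287 3.056
v 2.392 -1.849 3.562
v 2.544 -1.144 1.403
v 3.288 -1.922 3.148
v 2.556 -0.766 1.566
v 3.3 -1.545 3.311
v 2.411 -0.441 1.773
v 3.155 -1.22 3.518
v 2.134 -0.225 1.988
v 2.878 -1.003 3.732
v 1.773 -0.155 2.173
v 2.517 -0.934 3.918
v 1.39 -0.244 2.297
v 2.134 -1.022 4.041
v 1.052 -0.475 2.338
v 1.796 -1.253 4.082
v 0.817 -0.81 2.289
v 1.561 -1.588 4.033
v 0.726 -1.189 2.158
v 1.47 -1.968 3.903
v 0.794 -1.548 1.969
v 1.538 -2.327 3.713
v 1.01 -1.825 1.753
v 1.754 -2.603 3.498
v 1.336 -1.971 1.549
v 2.08 -2.749 3.294
v 1.716 -1.962 1.391
v 2.46 -2.74 3.136
v 2.084 -1.798 1.307
v 2.828 -2.577 3.052
v -1.575 -2.608 0.196
v -1.152 -2.451 -0.184
v -1.365 -1.312 0.964
v -1.561 -2.309 -0.312
v -1.978 -2.341 -0.143
v -2.159 -2.53 0.225
v -1.998 -2.764 0.576
v -1.59 -2.906 0.705
v -1.172 -2.874 0.535
v -0.991 -2.685 0.167
f 2 1 5
f 2 5 3
f 3 5 6
f 3 6 4
f 5 1 7
f 5 7 6
f 6 7 8
f 6 8 4
f 7 1 9
f 7 9 8
f 8 9 10
f 8 10 4
f 9 1 11
f 9 11 10
f 10 11 12
f 10 12 4
f 11 1 13
f 11 13 12
f 12 13 14
f 12 14 4
f 13 1 15
f 13 15 14
f 14 15 16
f 14 16 4
f 15 1 17
f 15 17 16
f 16 17 18
f 16 18 4
f 17 1 19
f 17 19 18
f 18 19 20
f 18 20 4
f 19 1 21
f 19 21 20
f 20 21 22
f 20 22 4
f 21 1 23
f 21 23 22
f 22 23 24
f 22 24 4
f 23 1 25
f 23 25 24
f 24 25 26
f 24 26 4
f 25 1 27
f 25 27 26
f 26 27 28
f 26 28 4
f 27 1 29
f 27 29 28
f 28 29 30
f 28 30 4
f 29 1 31
f 29 31 30
f 30 31 32
f 30 32 4
f 31 1 2
f 31 2 32
f 32 2 3
f 32 3 4
f 34 33 36
f 34 36 35
f 36 33 37
f 36 37 35
f 37 33 38
f 37 38 35
f 38 33 39
f 38 39 35
f 39 33 40
f 39 40 35
f 40 33 41
f 40 41 35
f 41 33 42
f 41 42 35
f 42 33 34
f 42 34 35



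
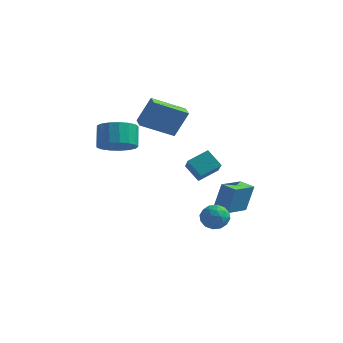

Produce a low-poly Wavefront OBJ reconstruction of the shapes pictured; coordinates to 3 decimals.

v 2.226 -0.81 -1.884
v 2.991 -0.99 -2.239
v 1.589 -1.55 -2.881
v 2.354 -1.73 -3.236
v 2.142 -2.072 -2.473
v 2.535 -1.614 -1.857
v 2.045 -0.926 -3.263
v 2.438 -0.468 -2.647
v 2.879 -1.061 -3.091
v 2.939 -1.77 -2.603
v 1.641 -0.77 -2.517
v 1.701 -1.479 -2.029
v 2.664 -0.835 -1.974
v 1.916 -1.705 -3.146
v 1.791 -1.906 -2.698
v 2.241 -2.012 -2.906
v 2.396 -1.202 -1.75
v 2.846 -1.308 -1.958
v 2.347 -1.944 -2.096
v 1.734 -1.232 -3.162
v 2.184 -1.338 -3.37
v 2.339 -0.528 -2.214
v 2.789 -0.634 -2.422
v 2.233 -0.596 -3.024
v 3.048 -0.983 -2.683
v 2.674 -1.418 -3.269
v 2.492 -0.945 -3.285
v 2.723 -0.676 -2.923
v 3.083 -1.399 -2.397
v 2.709 -1.834 -2.983
v 2.584 -2.035 -2.534
v 2.815 -1.766 -2.172
v 3.018 -1.441 -2.897
v 1.871 -0.706 -2.137
v 1.497 -1.141 -2.723
v 1.765 -0.774 -2.948
v 1.996 -0.505 -2.586
v 1.906 -1.122 -1.851
v 1.532 -1.557 -2.437
v 1.857 -1.864 -2.197
v 2.088 -1.595 -1.835
v 1.562 -1.099 -2.223
v -3.006 1.072 2.302
v -2.367 1.586 3.915
v -3.5 1.847 2.251
v -2.861 2.36 3.865
v -1.359 2.06 1.335
v -0.72 2.573 2.949
v -1.853 2.834 1.285
v -1.214 3.348 2.898
v 1.284 1.14 -3.283
v 1.595 1.554 -1.612
v 1.764 2.831 -3.792
v 2.074 3.245 -2.12
v 2.186 0.855 -3.38
v 2.496 1.269 -1.708
v 2.665 2.546 -3.888
v 2.976 2.96 -2.217
v -1.993 -4.2 3.264
v -1.264 -3.479 2.927
v -1.598 -2.658 3.958
v -2.327 -3.38 4.296
v -1.696 -3.343 2.678
v -2.03 -2.522 3.71
v -2.197 -3.404 2.564
v -2.531 -2.583 3.596
v -2.65 -3.647 2.61
v -2.985 -2.826 3.642
v -2.954 -4.017 2.807
v -3.288 -3.196 3.838
v -3.037 -4.429 3.107
v -3.371 -3.608 4.139
v -2.881 -4.788 3.444
v -3.215 -3.968 4.476
v -2.521 -5.013 3.74
v -2.856 -4.193 4.771
v -2.041 -5.052 3.927
v -2.375 -4.231 4.958
v -1.549 -4.896 3.961
v -1.884 -4.075 4.993
v -1.159 -4.58 3.837
v -1.494 -3.759 4.868
v -0.96 -4.177 3.581
v -1.295 -3.357 4.612
v -0.998 -3.78 3.252
v -1.332 -2.959 4.284
v 1.157 -2.688 1.723
v 1.712 -3.729 2.696
v 1.92 -1.808 2.229
v 2.475 -2.85 3.203
v 2.005 -2.97 0.937
v 2.56 -4.012 1.911
v 2.768 -2.091 1.444
v 3.323 -3.132 2.417
f 1 38 17
f 38 12 41
f 17 41 6
f 38 41 17
f 1 17 13
f 17 6 18
f 13 18 2
f 17 18 13
f 1 13 22
f 13 2 23
f 22 23 8
f 13 23 22
f 1 22 34
f 22 8 37
f 34 37 11
f 22 37 34
f 1 34 38
f 34 11 42
f 38 42 12
f 34 42 38
f 2 18 29
f 18 6 32
f 29 32 10
f 18 32 29
f 6 41 19
f 41 12 40
f 19 40 5
f 41 40 19
f 12 42 39
f 42 11 35
f 39 35 3
f 42 35 39
f 11 37 36
f 37 8 24
f 36 24 7
f 37 24 36
f 8 23 28
f 23 2 25
f 28 25 9
f 23 25 28
f 4 30 16
f 30 10 31
f 16 31 5
f 30 31 16
f 4 16 14
f 16 5 15
f 14 15 3
f 16 15 14
f 4 14 21
f 14 3 20
f 21 20 7
f 14 20 21
f 4 21 26
f 21 7 27
f 26 27 9
f 21 27 26
f 4 26 30
f 26 9 33
f 30 33 10
f 26 33 30
f 5 31 19
f 31 10 32
f 19 32 6
f 31 32 19
f 3 15 39
f 15 5 40
f 39 40 12
f 15 40 39
f 7 20 36
f 20 3 35
f 36 35 11
f 20 35 36
f 9 27 28
f 27 7 24
f 28 24 8
f 27 24 28
f 10 33 29
f 33 9 25
f 29 25 2
f 33 25 29
f 44 46 43
f 47 44 43
f 43 46 45
f 45 47 43
f 44 50 46
f 48 44 47
f 48 50 44
f 46 50 45
f 49 47 45
f 45 50 49
f 49 48 47
f 50 48 49
f 52 54 51
f 55 52 51
f 51 54 53
f 53 55 51
f 52 58 54
f 56 52 55
f 56 58 52
f 54 58 53
f 57 55 53
f 53 58 57
f 57 56 55
f 58 56 57
f 60 59 63
f 60 63 61
f 61 63 64
f 61 64 62
f 63 59 65
f 63 65 64
f 64 65 66
f 64 66 62
f 65 59 67
f 65 67 66
f 66 67 68
f 66 68 62
f 67 59 69
f 67 69 68
f 68 69 70
f 68 70 62
f 69 59 71
f 69 71 70
f 70 71 72
f 70 72 62
f 71 59 73
f 71 73 72
f 72 73 74
f 72 74 62
f 73 59 75
f 73 75 74
f 74 75 76
f 74 76 62
f 75 59 77
f 75 77 76
f 76 77 78
f 76 78 62
f 77 59 79
f 77 79 78
f 78 79 80
f 78 80 62
f 79 59 81
f 79 81 80
f 80 81 82
f 80 82 62
f 81 59 83
f 81 83 82
f 82 83 84
f 82 84 62
f 83 59 85
f 83 85 84
f 84 85 86
f 84 86 62
f 85 59 60
f 85 60 86
f 86 60 61
f 86 61 62
f 88 90 87
f 91 88 87
f 87 90 89
f 89 91 87
f 88 94 90
f 92 88 91
f 92 94 88
f 90 94 89
f 93 91 89
f 89 94 93
f 93 92 91
f 94 92 93



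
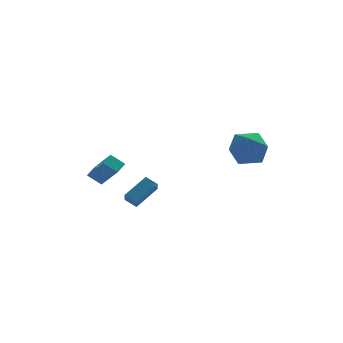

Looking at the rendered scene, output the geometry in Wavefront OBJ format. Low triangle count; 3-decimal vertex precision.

v 2.734 -2.713 2.881
v 3.765 -2.786 2.273
v 3.415 -3.974 4.187
v 4.446 -4.047 3.579
v 4.16 -3.036 4.155
v 3.739 -2.256 3.348
v 3.441 -4.504 3.112
v 3.02 -3.724 2.305
v 4.201 -3.893 2.416
v 4.646 -2.986 3.06
v 2.534 -3.774 3.4
v 2.979 -2.867 4.044
v -2.274 0.597 -1.66
v -2.35 -0.062 -1.052
v -1.06 1.346 -0.699
v -1.136 0.687 -0.091
v -1.704 0.173 -2.049
v -1.78 -0.486 -1.441
v -0.49 0.922 -1.088
v -0.566 0.263 -0.48
v -4.073 2.589 -0.545
v -3.613 3.227 -0.223
v -3.325 2.364 -1.17
v -2.865 3.002 -0.847
v -3.315 1.358 0.807
v -2.855 1.996 1.13
v -2.567 1.133 0.183
v -2.107 1.771 0.505
f 1 12 6
f 1 6 2
f 1 2 8
f 1 8 11
f 1 11 12
f 2 6 10
f 6 12 5
f 12 11 3
f 11 8 7
f 8 2 9
f 4 10 5
f 4 5 3
f 4 3 7
f 4 7 9
f 4 9 10
f 5 10 6
f 3 5 12
f 7 3 11
f 9 7 8
f 10 9 2
f 14 16 13
f 17 14 13
f 13 16 15
f 15 17 13
f 14 20 16
f 18 14 17
f 18 20 14
f 16 20 15
f 19 17 15
f 15 20 19
f 19 18 17
f 20 18 19
f 22 24 21
f 25 22 21
f 21 24 23
f 23 25 21
f 22 28 24
f 26 22 25
f 26 28 22
f 24 28 23
f 27 25 23
f 23 28 27
f 27 26 25
f 28 26 27



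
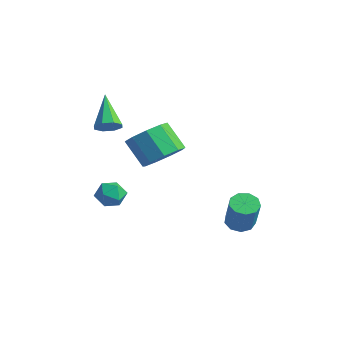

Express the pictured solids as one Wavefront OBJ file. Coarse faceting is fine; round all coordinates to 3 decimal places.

v -0.671 -3.275 1.957
v -0.196 -2.888 2.174
v -1.869 -2.525 3.243
v -0.459 -2.679 1.807
v -0.847 -2.819 1.528
v -1.131 -3.227 1.501
v -1.146 -3.662 1.741
v -0.883 -3.871 2.108
v -0.496 -3.73 2.387
v -0.211 -3.323 2.414
v 3.228 0.837 -3.614
v 3.854 0.927 -3.889
v 4.599 0.533 -2.321
v 3.972 0.443 -2.046
v 3.696 1.334 -3.711
v 4.441 0.94 -2.144
v 3.319 1.509 -3.488
v 4.063 1.115 -1.92
v 2.899 1.37 -3.324
v 3.644 0.976 -1.756
v 2.633 0.981 -3.295
v 3.378 0.587 -1.727
v 2.645 0.525 -3.416
v 3.39 0.131 -1.848
v 2.93 0.215 -3.629
v 3.675 -0.179 -2.061
v 3.354 0.196 -3.835
v 4.099 -0.198 -2.267
v 3.719 0.477 -3.938
v 4.464 0.083 -2.37
v -0.042 -0.743 -0.479
v 0.743 -0.581 0.245
v -0.313 -0.736 1.424
v -1.098 -0.897 0.699
v 0.437 0.064 0.055
v -0.619 -0.09 1.234
v -0.093 0.332 -0.384
v -1.149 0.178 0.794
v -0.599 0.097 -0.868
v -1.655 -0.057 0.31
v -0.844 -0.531 -1.171
v -1.9 -0.685 0.008
v -0.714 -1.258 -1.149
v -1.77 -1.412 0.029
v -0.27 -1.744 -0.814
v -1.326 -1.898 0.364
v 0.281 -1.761 -0.323
v -0.775 -1.916 0.856
v 0.681 -1.302 0.096
v -0.375 -1.456 1.274
v -0.801 -2.767 -1.687
v -0.149 -2.682 -2.082
v -0.951 -3.898 -2.178
v -0.299 -3.813 -2.573
v -0.279 -3.887 -1.809
v -0.186 -3.188 -1.506
v -0.914 -3.392 -2.754
v -0.821 -2.693 -2.451
v -0.218 -3.069 -2.741
v 0.175 -3.374 -2.157
v -1.275 -3.206 -2.103
v -0.882 -3.511 -1.519
f 2 1 4
f 2 4 3
f 4 1 5
f 4 5 3
f 5 1 6
f 5 6 3
f 6 1 7
f 6 7 3
f 7 1 8
f 7 8 3
f 8 1 9
f 8 9 3
f 9 1 10
f 9 10 3
f 10 1 2
f 10 2 3
f 12 11 15
f 12 15 13
f 13 15 16
f 13 16 14
f 15 11 17
f 15 17 16
f 16 17 18
f 16 18 14
f 17 11 19
f 17 19 18
f 18 19 20
f 18 20 14
f 19 11 21
f 19 21 20
f 20 21 22
f 20 22 14
f 21 11 23
f 21 23 22
f 22 23 24
f 22 24 14
f 23 11 25
f 23 25 24
f 24 25 26
f 24 26 14
f 25 11 27
f 25 27 26
f 26 27 28
f 26 28 14
f 27 11 29
f 27 29 28
f 28 29 30
f 28 30 14
f 29 11 12
f 29 12 30
f 30 12 13
f 30 13 14
f 32 31 35
f 32 35 33
f 33 35 36
f 33 36 34
f 35 31 37
f 35 37 36
f 36 37 38
f 36 38 34
f 37 31 39
f 37 39 38
f 38 39 40
f 38 40 34
f 39 31 41
f 39 41 40
f 40 41 42
f 40 42 34
f 41 31 43
f 41 43 42
f 42 43 44
f 42 44 34
f 43 31 45
f 43 45 44
f 44 45 46
f 44 46 34
f 45 31 47
f 45 47 46
f 46 47 48
f 46 48 34
f 47 31 49
f 47 49 48
f 48 49 50
f 48 50 34
f 49 31 32
f 49 32 50
f 50 32 33
f 50 33 34
f 51 62 56
f 51 56 52
f 51 52 58
f 51 58 61
f 51 61 62
f 52 56 60
f 56 62 55
f 62 61 53
f 61 58 57
f 58 52 59
f 54 60 55
f 54 55 53
f 54 53 57
f 54 57 59
f 54 59 60
f 55 60 56
f 53 55 62
f 57 53 61
f 59 57 58
f 60 59 52



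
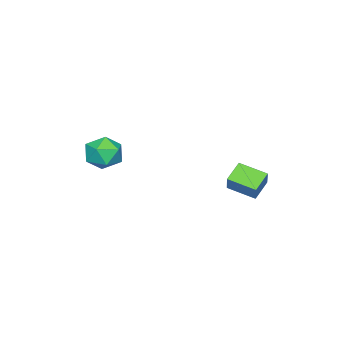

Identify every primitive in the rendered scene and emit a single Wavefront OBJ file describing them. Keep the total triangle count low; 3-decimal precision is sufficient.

v 0.65 2.749 1.049
v -0.48 2.808 1.748
v 0.456 4.345 0.599
v -0.674 4.405 1.298
v 1.334 3.135 2.122
v 0.204 3.195 2.821
v 1.14 4.732 1.672
v 0.01 4.791 2.371
v 2.653 -2.461 3.765
v 3.276 -2.021 2.881
v 3.944 -3.819 3.999
v 4.567 -3.379 3.115
v 4.479 -2.788 4.118
v 3.681 -1.949 3.973
v 3.539 -3.891 2.907
v 2.741 -3.052 2.762
v 3.823 -2.905 2.351
v 4.404 -2.223 3.099
v 2.816 -3.617 3.781
v 3.397 -2.935 4.529
f 2 4 1
f 5 2 1
f 1 4 3
f 3 5 1
f 2 8 4
f 6 2 5
f 6 8 2
f 4 8 3
f 7 5 3
f 3 8 7
f 7 6 5
f 8 6 7
f 9 20 14
f 9 14 10
f 9 10 16
f 9 16 19
f 9 19 20
f 10 14 18
f 14 20 13
f 20 19 11
f 19 16 15
f 16 10 17
f 12 18 13
f 12 13 11
f 12 11 15
f 12 15 17
f 12 17 18
f 13 18 14
f 11 13 20
f 15 11 19
f 17 15 16
f 18 17 10



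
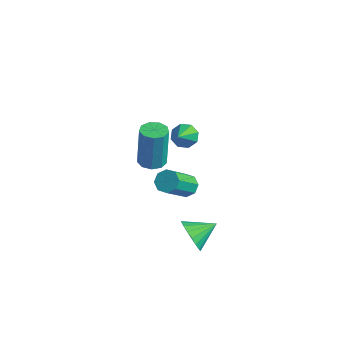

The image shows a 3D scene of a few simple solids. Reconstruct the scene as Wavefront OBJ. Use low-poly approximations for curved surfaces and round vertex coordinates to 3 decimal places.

v -1.413 2.362 -1.918
v -0.954 2.855 -1.696
v -0.707 1.118 -0.622
v -1.424 2.871 -1.424
v -1.888 2.589 -1.442
v -2.074 2.173 -1.739
v -1.873 1.868 -2.141
v -1.402 1.852 -2.413
v -0.938 2.134 -2.395
v -0.753 2.55 -2.098
v 3.211 -2.216 -3.084
v 3.758 -2.174 -3.81
v 3.769 -1.064 -2.596
v 3.432 -1.965 -3.93
v 3.063 -1.806 -3.883
v 2.722 -1.729 -3.677
v 2.479 -1.748 -3.354
v 2.381 -1.86 -2.977
v 2.447 -2.042 -2.622
v 2.664 -2.259 -2.358
v 2.99 -2.467 -2.238
v 3.36 -2.626 -2.285
v 3.7 -2.704 -2.491
v 3.943 -2.685 -2.814
v 4.042 -2.573 -3.191
v 3.975 -2.39 -3.546
v 1.093 -2.534 1.492
v 1.55 -3.033 1.559
v 1.483 -2.806 3.676
v 1.027 -2.306 3.608
v 1.767 -2.623 1.522
v 1.7 -2.396 3.639
v 1.668 -2.171 1.471
v 1.602 -1.944 3.588
v 1.301 -1.889 1.429
v 1.235 -1.662 3.546
v 0.836 -1.908 1.416
v 0.77 -1.681 3.533
v 0.492 -2.22 1.439
v 0.426 -1.993 3.556
v 0.429 -2.679 1.486
v 0.363 -2.452 3.603
v 0.677 -3.069 1.536
v 0.61 -2.842 3.653
v 1.119 -3.209 1.565
v 1.053 -2.982 3.682
v 3.657 -3.039 1.852
v 3.995 -3.386 1.499
v 4.141 -4.789 3.014
v 3.803 -4.441 3.368
v 4.245 -3.092 1.747
v 4.391 -4.495 3.262
v 4.151 -2.766 2.057
v 4.297 -4.169 3.572
v 3.768 -2.601 2.247
v 3.913 -4.004 3.762
v 3.319 -2.691 2.206
v 3.465 -4.094 3.721
v 3.069 -2.985 1.958
v 3.215 -4.388 3.473
v 3.163 -3.311 1.648
v 3.309 -4.714 3.163
v 3.547 -3.476 1.458
v 3.692 -4.879 2.973
f 2 1 4
f 2 4 3
f 4 1 5
f 4 5 3
f 5 1 6
f 5 6 3
f 6 1 7
f 6 7 3
f 7 1 8
f 7 8 3
f 8 1 9
f 8 9 3
f 9 1 10
f 9 10 3
f 10 1 2
f 10 2 3
f 12 11 14
f 12 14 13
f 14 11 15
f 14 15 13
f 15 11 16
f 15 16 13
f 16 11 17
f 16 17 13
f 17 11 18
f 17 18 13
f 18 11 19
f 18 19 13
f 19 11 20
f 19 20 13
f 20 11 21
f 20 21 13
f 21 11 22
f 21 22 13
f 22 11 23
f 22 23 13
f 23 11 24
f 23 24 13
f 24 11 25
f 24 25 13
f 25 11 26
f 25 26 13
f 26 11 12
f 26 12 13
f 28 27 31
f 28 31 29
f 29 31 32
f 29 32 30
f 31 27 33
f 31 33 32
f 32 33 34
f 32 34 30
f 33 27 35
f 33 35 34
f 34 35 36
f 34 36 30
f 35 27 37
f 35 37 36
f 36 37 38
f 36 38 30
f 37 27 39
f 37 39 38
f 38 39 40
f 38 40 30
f 39 27 41
f 39 41 40
f 40 41 42
f 40 42 30
f 41 27 43
f 41 43 42
f 42 43 44
f 42 44 30
f 43 27 45
f 43 45 44
f 44 45 46
f 44 46 30
f 45 27 28
f 45 28 46
f 46 28 29
f 46 29 30
f 48 47 51
f 48 51 49
f 49 51 52
f 49 52 50
f 51 47 53
f 51 53 52
f 52 53 54
f 52 54 50
f 53 47 55
f 53 55 54
f 54 55 56
f 54 56 50
f 55 47 57
f 55 57 56
f 56 57 58
f 56 58 50
f 57 47 59
f 57 59 58
f 58 59 60
f 58 60 50
f 59 47 61
f 59 61 60
f 60 61 62
f 60 62 50
f 61 47 63
f 61 63 62
f 62 63 64
f 62 64 50
f 63 47 48
f 63 48 64
f 64 48 49
f 64 49 50



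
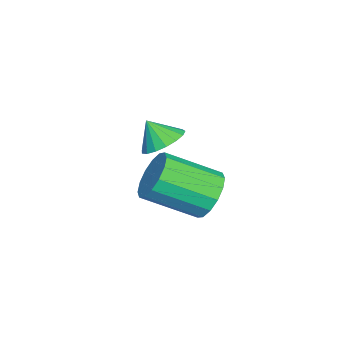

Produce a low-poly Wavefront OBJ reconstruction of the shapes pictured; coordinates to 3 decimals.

v 3.937 -1.09 0.466
v 4.755 -1.108 0.526
v 3.863 -1.67 1.314
v 4.653 -0.791 0.734
v 4.386 -0.543 0.881
v 4.017 -0.42 0.933
v 3.63 -0.45 0.878
v 3.313 -0.627 0.728
v 3.139 -0.91 0.519
v 3.148 -1.234 0.298
v 3.338 -1.525 0.115
v 3.665 -1.716 0.013
v 4.055 -1.764 0.015
v 4.417 -1.657 0.12
v 4.67 -1.42 0.304
v 1.937 -0.036 -3.261
v 2.744 0.425 -2.866
v 3.291 -1.422 -1.825
v 2.483 -1.884 -2.219
v 2.36 0.506 -2.521
v 2.907 -1.341 -1.48
v 1.862 0.442 -2.374
v 2.409 -1.406 -1.333
v 1.385 0.249 -2.465
v 1.931 -1.598 -1.423
v 1.055 -0.02 -2.768
v 1.602 -1.867 -1.727
v 0.961 -0.293 -3.204
v 1.508 -2.14 -2.163
v 1.129 -0.498 -3.655
v 1.676 -2.345 -2.614
v 1.513 -0.579 -4
v 2.06 -2.426 -2.959
v 2.011 -0.514 -4.147
v 2.558 -2.362 -3.106
v 2.489 -0.322 -4.057
v 3.035 -2.169 -3.015
v 2.818 -0.053 -3.753
v 3.365 -1.9 -2.712
v 2.912 0.22 -3.317
v 3.459 -1.627 -2.276
f 2 1 4
f 2 4 3
f 4 1 5
f 4 5 3
f 5 1 6
f 5 6 3
f 6 1 7
f 6 7 3
f 7 1 8
f 7 8 3
f 8 1 9
f 8 9 3
f 9 1 10
f 9 10 3
f 10 1 11
f 10 11 3
f 11 1 12
f 11 12 3
f 12 1 13
f 12 13 3
f 13 1 14
f 13 14 3
f 14 1 15
f 14 15 3
f 15 1 2
f 15 2 3
f 17 16 20
f 17 20 18
f 18 20 21
f 18 21 19
f 20 16 22
f 20 22 21
f 21 22 23
f 21 23 19
f 22 16 24
f 22 24 23
f 23 24 25
f 23 25 19
f 24 16 26
f 24 26 25
f 25 26 27
f 25 27 19
f 26 16 28
f 26 28 27
f 27 28 29
f 27 29 19
f 28 16 30
f 28 30 29
f 29 30 31
f 29 31 19
f 30 16 32
f 30 32 31
f 31 32 33
f 31 33 19
f 32 16 34
f 32 34 33
f 33 34 35
f 33 35 19
f 34 16 36
f 34 36 35
f 35 36 37
f 35 37 19
f 36 16 38
f 36 38 37
f 37 38 39
f 37 39 19
f 38 16 40
f 38 40 39
f 39 40 41
f 39 41 19
f 40 16 17
f 40 17 41
f 41 17 18
f 41 18 19



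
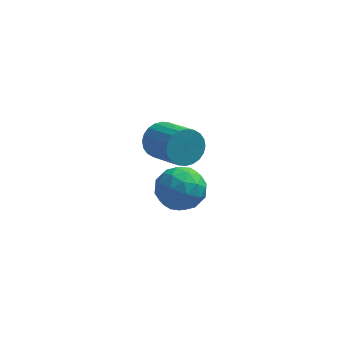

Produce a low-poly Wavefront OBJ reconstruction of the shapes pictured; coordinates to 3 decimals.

v -3.296 -0.747 -0.586
v -2.724 -1.056 -0.02
v -3.236 -1.944 -1.3
v -2.664 -2.253 -0.734
v -3.482 -2.127 -0.494
v -3.519 -1.387 -0.053
v -2.441 -1.613 -1.267
v -2.478 -0.873 -0.826
v -2.195 -1.591 -0.441
v -2.839 -1.909 0.037
v -3.121 -1.091 -1.357
v -3.765 -1.409 -0.879
v -3.015 -0.797 -0.24
v -2.945 -2.203 -1.08
v -3.426 -2.129 -0.939
v -3.089 -2.311 -0.606
v -3.483 -0.991 -0.259
v -3.147 -1.173 0.073
v -3.592 -1.802 -0.206
v -2.813 -1.827 -1.393
v -2.477 -2.009 -1.061
v -2.871 -0.689 -0.714
v -2.534 -0.871 -0.381
v -2.368 -1.198 -1.114
v -2.368 -1.293 -0.155
v -2.333 -1.996 -0.575
v -2.202 -1.62 -0.888
v -2.223 -1.185 -0.629
v -2.746 -1.479 0.126
v -2.711 -2.183 -0.294
v -3.192 -2.109 -0.153
v -3.214 -1.674 0.106
v -2.436 -1.794 -0.122
v -3.249 -0.817 -1.026
v -3.214 -1.521 -1.446
v -2.746 -1.326 -1.426
v -2.768 -0.891 -1.167
v -3.627 -1.004 -0.745
v -3.592 -1.707 -1.165
v -3.737 -1.815 -0.691
v -3.758 -1.38 -0.432
v -3.524 -1.206 -1.198
v -3.451 -2.329 2.367
v -2.959 -2.133 1.989
v -2.118 -3.115 2.575
v -2.609 -3.311 2.953
v -2.928 -1.985 2.193
v -2.086 -2.967 2.779
v -2.976 -1.889 2.422
v -2.134 -2.871 3.008
v -3.096 -1.86 2.644
v -2.254 -2.842 3.23
v -3.27 -1.902 2.823
v -2.429 -2.884 3.409
v -3.472 -2.01 2.933
v -2.631 -2.992 3.519
v -3.671 -2.166 2.956
v -2.829 -3.148 3.542
v -3.836 -2.346 2.89
v -2.994 -3.329 3.476
v -3.942 -2.525 2.745
v -3.101 -3.507 3.331
v -3.974 -2.673 2.541
v -3.132 -3.655 3.127
v -3.926 -2.769 2.312
v -3.084 -3.751 2.898
v -3.806 -2.798 2.09
v -2.964 -3.78 2.676
v -3.631 -2.756 1.911
v -2.79 -3.738 2.497
v -3.429 -2.648 1.801
v -2.588 -3.63 2.387
v -3.231 -2.492 1.778
v -2.389 -3.474 2.364
v -3.066 -2.311 1.844
v -2.224 -3.294 2.43
f 1 38 17
f 38 12 41
f 17 41 6
f 38 41 17
f 1 17 13
f 17 6 18
f 13 18 2
f 17 18 13
f 1 13 22
f 13 2 23
f 22 23 8
f 13 23 22
f 1 22 34
f 22 8 37
f 34 37 11
f 22 37 34
f 1 34 38
f 34 11 42
f 38 42 12
f 34 42 38
f 2 18 29
f 18 6 32
f 29 32 10
f 18 32 29
f 6 41 19
f 41 12 40
f 19 40 5
f 41 40 19
f 12 42 39
f 42 11 35
f 39 35 3
f 42 35 39
f 11 37 36
f 37 8 24
f 36 24 7
f 37 24 36
f 8 23 28
f 23 2 25
f 28 25 9
f 23 25 28
f 4 30 16
f 30 10 31
f 16 31 5
f 30 31 16
f 4 16 14
f 16 5 15
f 14 15 3
f 16 15 14
f 4 14 21
f 14 3 20
f 21 20 7
f 14 20 21
f 4 21 26
f 21 7 27
f 26 27 9
f 21 27 26
f 4 26 30
f 26 9 33
f 30 33 10
f 26 33 30
f 5 31 19
f 31 10 32
f 19 32 6
f 31 32 19
f 3 15 39
f 15 5 40
f 39 40 12
f 15 40 39
f 7 20 36
f 20 3 35
f 36 35 11
f 20 35 36
f 9 27 28
f 27 7 24
f 28 24 8
f 27 24 28
f 10 33 29
f 33 9 25
f 29 25 2
f 33 25 29
f 44 43 47
f 44 47 45
f 45 47 48
f 45 48 46
f 47 43 49
f 47 49 48
f 48 49 50
f 48 50 46
f 49 43 51
f 49 51 50
f 50 51 52
f 50 52 46
f 51 43 53
f 51 53 52
f 52 53 54
f 52 54 46
f 53 43 55
f 53 55 54
f 54 55 56
f 54 56 46
f 55 43 57
f 55 57 56
f 56 57 58
f 56 58 46
f 57 43 59
f 57 59 58
f 58 59 60
f 58 60 46
f 59 43 61
f 59 61 60
f 60 61 62
f 60 62 46
f 61 43 63
f 61 63 62
f 62 63 64
f 62 64 46
f 63 43 65
f 63 65 64
f 64 65 66
f 64 66 46
f 65 43 67
f 65 67 66
f 66 67 68
f 66 68 46
f 67 43 69
f 67 69 68
f 68 69 70
f 68 70 46
f 69 43 71
f 69 71 70
f 70 71 72
f 70 72 46
f 71 43 73
f 71 73 72
f 72 73 74
f 72 74 46
f 73 43 75
f 73 75 74
f 74 75 76
f 74 76 46
f 75 43 44
f 75 44 76
f 76 44 45
f 76 45 46



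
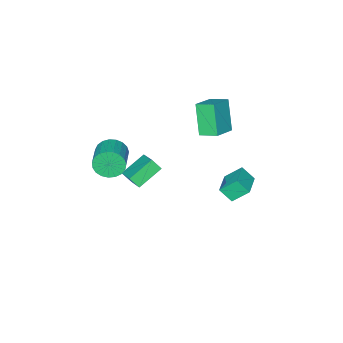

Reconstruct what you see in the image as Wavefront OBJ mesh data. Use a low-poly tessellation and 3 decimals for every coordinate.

v 0.238 -0.759 0.202
v 0.719 0.424 0.91
v -0.035 -0.278 -0.417
v 0.446 0.905 0.291
v 1.734 -0.905 -0.571
v 2.215 0.278 0.137
v 1.461 -0.424 -1.19
v 1.942 0.759 -0.482
v -3.165 1.2 1.592
v -3.749 0.29 3.322
v -3.564 2.205 1.986
v -4.148 1.294 3.716
v -1.772 1.506 2.224
v -2.356 0.595 3.954
v -2.171 2.51 2.618
v -2.755 1.6 4.348
v -3.65 3.956 -1.187
v -3.334 3.283 -0.446
v -2.436 4.787 -0.95
v -2.12 4.114 -0.209
v -3 3.266 -2.091
v -2.684 2.593 -1.35
v -1.786 4.097 -1.854
v -1.47 3.424 -1.113
v 3.036 -0.146 2.759
v 3.474 -0.277 1.983
v 4.622 0.814 2.446
v 4.184 0.946 3.221
v 3.243 0.003 1.895
v 4.39 1.095 2.358
v 2.975 0.258 1.957
v 4.123 1.35 2.419
v 2.719 0.443 2.157
v 3.866 1.535 2.619
v 2.517 0.526 2.461
v 3.665 1.618 2.923
v 2.405 0.493 2.816
v 3.553 1.585 3.279
v 2.402 0.35 3.162
v 3.55 1.441 3.624
v 2.509 0.12 3.438
v 3.657 1.212 3.9
v 2.707 -0.155 3.596
v 3.854 0.937 4.059
v 2.962 -0.428 3.61
v 4.109 0.663 4.073
v 3.23 -0.653 3.476
v 4.377 0.438 3.939
v 3.464 -0.79 3.219
v 4.611 0.301 3.681
v 3.624 -0.816 2.882
v 4.772 0.276 3.344
v 3.683 -0.726 2.523
v 4.83 0.366 2.986
v 3.63 -0.535 2.205
v 4.777 0.556 2.668
f 2 4 1
f 5 2 1
f 1 4 3
f 3 5 1
f 2 8 4
f 6 2 5
f 6 8 2
f 4 8 3
f 7 5 3
f 3 8 7
f 7 6 5
f 8 6 7
f 10 12 9
f 13 10 9
f 9 12 11
f 11 13 9
f 10 16 12
f 14 10 13
f 14 16 10
f 12 16 11
f 15 13 11
f 11 16 15
f 15 14 13
f 16 14 15
f 18 20 17
f 21 18 17
f 17 20 19
f 19 21 17
f 18 24 20
f 22 18 21
f 22 24 18
f 20 24 19
f 23 21 19
f 19 24 23
f 23 22 21
f 24 22 23
f 26 25 29
f 26 29 27
f 27 29 30
f 27 30 28
f 29 25 31
f 29 31 30
f 30 31 32
f 30 32 28
f 31 25 33
f 31 33 32
f 32 33 34
f 32 34 28
f 33 25 35
f 33 35 34
f 34 35 36
f 34 36 28
f 35 25 37
f 35 37 36
f 36 37 38
f 36 38 28
f 37 25 39
f 37 39 38
f 38 39 40
f 38 40 28
f 39 25 41
f 39 41 40
f 40 41 42
f 40 42 28
f 41 25 43
f 41 43 42
f 42 43 44
f 42 44 28
f 43 25 45
f 43 45 44
f 44 45 46
f 44 46 28
f 45 25 47
f 45 47 46
f 46 47 48
f 46 48 28
f 47 25 49
f 47 49 48
f 48 49 50
f 48 50 28
f 49 25 51
f 49 51 50
f 50 51 52
f 50 52 28
f 51 25 53
f 51 53 52
f 52 53 54
f 52 54 28
f 53 25 55
f 53 55 54
f 54 55 56
f 54 56 28
f 55 25 26
f 55 26 56
f 56 26 27
f 56 27 28



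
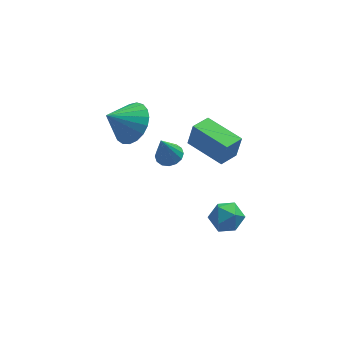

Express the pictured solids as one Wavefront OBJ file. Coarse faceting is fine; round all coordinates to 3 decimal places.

v 0.307 -3.124 -2.249
v 0.835 -2.496 -2.061
v 1.365 -3.964 -2.419
v 1.893 -3.336 -2.231
v 1.396 -3.661 -1.634
v 0.743 -3.142 -1.53
v 1.457 -3.318 -2.95
v 0.804 -2.799 -2.846
v 1.546 -2.617 -2.495
v 1.508 -2.828 -1.682
v 0.692 -3.632 -2.798
v 0.654 -3.843 -1.985
v -2.642 -1.065 2.82
v -2.08 -0.568 3.568
v -3.718 -1.295 3.78
v -2.31 -0.236 3.391
v -2.597 -0.048 3.114
v -2.892 -0.035 2.787
v -3.144 -0.201 2.465
v -3.309 -0.516 2.205
v -3.359 -0.926 2.051
v -3.285 -1.36 2.03
v -3.1 -1.743 2.145
v -2.836 -2.009 2.377
v -2.538 -2.112 2.686
v -2.259 -2.033 3.018
v -2.046 -1.788 3.315
v -1.935 -1.417 3.527
v -1.948 -0.986 3.617
v -1.177 -1.98 1.315
v -0.585 -2.101 1.455
v -1.563 -2.26 2.705
v -0.62 -1.787 1.509
v -0.805 -1.524 1.51
v -1.089 -1.383 1.46
v -1.396 -1.403 1.37
v -1.645 -1.577 1.266
v -1.768 -1.859 1.175
v -1.733 -2.173 1.121
v -1.549 -2.436 1.119
v -1.265 -2.576 1.17
v -0.957 -2.557 1.26
v -0.708 -2.383 1.364
v -0.539 -2.872 3.032
v -0.312 -2.806 4.106
v 0.188 -2.228 2.839
v 0.415 -2.162 3.913
v 0.645 -4.258 2.867
v 0.872 -4.192 3.941
v 1.372 -3.614 2.674
v 1.599 -3.548 3.748
f 1 12 6
f 1 6 2
f 1 2 8
f 1 8 11
f 1 11 12
f 2 6 10
f 6 12 5
f 12 11 3
f 11 8 7
f 8 2 9
f 4 10 5
f 4 5 3
f 4 3 7
f 4 7 9
f 4 9 10
f 5 10 6
f 3 5 12
f 7 3 11
f 9 7 8
f 10 9 2
f 14 13 16
f 14 16 15
f 16 13 17
f 16 17 15
f 17 13 18
f 17 18 15
f 18 13 19
f 18 19 15
f 19 13 20
f 19 20 15
f 20 13 21
f 20 21 15
f 21 13 22
f 21 22 15
f 22 13 23
f 22 23 15
f 23 13 24
f 23 24 15
f 24 13 25
f 24 25 15
f 25 13 26
f 25 26 15
f 26 13 27
f 26 27 15
f 27 13 28
f 27 28 15
f 28 13 29
f 28 29 15
f 29 13 14
f 29 14 15
f 31 30 33
f 31 33 32
f 33 30 34
f 33 34 32
f 34 30 35
f 34 35 32
f 35 30 36
f 35 36 32
f 36 30 37
f 36 37 32
f 37 30 38
f 37 38 32
f 38 30 39
f 38 39 32
f 39 30 40
f 39 40 32
f 40 30 41
f 40 41 32
f 41 30 42
f 41 42 32
f 42 30 43
f 42 43 32
f 43 30 31
f 43 31 32
f 45 47 44
f 48 45 44
f 44 47 46
f 46 48 44
f 45 51 47
f 49 45 48
f 49 51 45
f 47 51 46
f 50 48 46
f 46 51 50
f 50 49 48
f 51 49 50



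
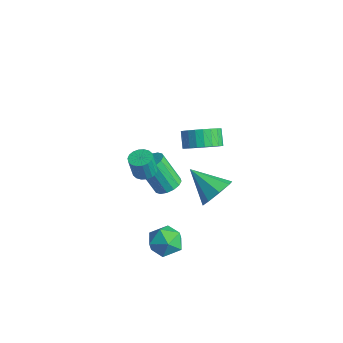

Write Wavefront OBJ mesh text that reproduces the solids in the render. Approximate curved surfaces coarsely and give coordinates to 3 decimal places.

v 0.485 -0.451 -3.327
v 1.46 -0.401 -3.115
v 0.78 -1.619 -4.405
v 1.755 -1.569 -4.193
v 1.115 -1.928 -3.516
v 0.933 -1.206 -2.85
v 1.307 -0.814 -4.67
v 1.125 -0.092 -4.004
v 1.968 -0.625 -3.946
v 1.849 -1.313 -3.232
v 0.391 -0.707 -4.288
v 0.272 -1.395 -3.574
v 0.887 -0.687 0.354
v 1.471 -0.441 0.694
v 0.758 -1.008 2.327
v 0.173 -1.253 1.986
v 1.234 -0.153 0.69
v 0.521 -0.72 2.323
v 0.904 -0.009 0.596
v 0.19 -0.576 2.229
v 0.569 -0.046 0.437
v -0.145 -0.613 2.07
v 0.319 -0.255 0.255
v -0.394 -0.822 1.888
v 0.221 -0.579 0.1
v -0.492 -1.146 1.733
v 0.302 -0.932 0.013
v -0.411 -1.499 1.646
v 0.539 -1.22 0.017
v -0.174 -1.787 1.65
v 0.87 -1.364 0.111
v 0.156 -1.931 1.744
v 1.205 -1.327 0.27
v 0.491 -1.894 1.903
v 1.454 -1.118 0.452
v 0.741 -1.685 2.085
v 1.552 -0.794 0.607
v 0.839 -1.361 2.24
v 1.068 -2.092 2.334
v 1.678 -2.08 2.335
v 1.682 -2.335 3.487
v 1.072 -2.348 3.486
v 1.612 -1.823 2.392
v 1.616 -2.078 3.544
v 1.438 -1.619 2.437
v 1.442 -1.874 3.59
v 1.191 -1.509 2.463
v 1.195 -1.764 3.615
v 0.92 -1.515 2.462
v 0.924 -1.77 3.615
v 0.678 -1.635 2.437
v 0.682 -1.89 3.589
v 0.513 -1.846 2.391
v 0.517 -2.101 3.543
v 0.458 -2.105 2.333
v 0.462 -2.36 3.485
v 0.524 -2.362 2.276
v 0.528 -2.617 3.428
v 0.698 -2.566 2.23
v 0.702 -2.821 3.383
v 0.945 -2.676 2.205
v 0.949 -2.931 3.357
v 1.216 -2.67 2.205
v 1.22 -2.925 3.358
v 1.458 -2.55 2.231
v 1.462 -2.805 3.383
v 1.623 -2.339 2.277
v 1.627 -2.594 3.429
v 0.435 2.511 -2.332
v 0.834 2.943 -1.498
v -1.115 1.889 -1.268
v 0.368 3.429 -1.892
v -0.059 3.378 -2.544
v -0.196 2.819 -3.071
v 0.036 2.08 -3.165
v 0.502 1.593 -2.771
v 0.929 1.645 -2.119
v 1.066 2.204 -1.592
v -2.492 3.59 -1.394
v -2.05 2.916 -0.737
v -2.706 3.236 0.032
v -3.148 3.91 -0.626
v -1.821 3.245 -0.679
v -2.477 3.565 0.09
v -1.694 3.627 -0.729
v -2.35 3.947 0.04
v -1.688 4.004 -0.881
v -2.344 4.323 -0.112
v -1.805 4.317 -1.11
v -2.46 4.637 -0.342
v -2.026 4.52 -1.384
v -2.682 4.84 -0.615
v -2.318 4.581 -1.658
v -2.974 4.901 -0.889
v -2.637 4.491 -1.893
v -3.293 4.811 -1.124
v -2.934 4.264 -2.052
v -3.59 4.584 -1.283
v -3.163 3.935 -2.11
v -3.819 4.255 -1.341
v -3.29 3.553 -2.06
v -3.946 3.873 -1.291
v -3.296 3.177 -1.908
v -3.952 3.496 -1.139
v -3.18 2.863 -1.678
v -3.835 3.183 -0.91
v -2.958 2.66 -1.405
v -3.614 2.98 -0.636
v -2.666 2.599 -1.131
v -3.322 2.919 -0.362
v -2.347 2.689 -0.896
v -3.003 3.009 -0.127
f 1 12 6
f 1 6 2
f 1 2 8
f 1 8 11
f 1 11 12
f 2 6 10
f 6 12 5
f 12 11 3
f 11 8 7
f 8 2 9
f 4 10 5
f 4 5 3
f 4 3 7
f 4 7 9
f 4 9 10
f 5 10 6
f 3 5 12
f 7 3 11
f 9 7 8
f 10 9 2
f 14 13 17
f 14 17 15
f 15 17 18
f 15 18 16
f 17 13 19
f 17 19 18
f 18 19 20
f 18 20 16
f 19 13 21
f 19 21 20
f 20 21 22
f 20 22 16
f 21 13 23
f 21 23 22
f 22 23 24
f 22 24 16
f 23 13 25
f 23 25 24
f 24 25 26
f 24 26 16
f 25 13 27
f 25 27 26
f 26 27 28
f 26 28 16
f 27 13 29
f 27 29 28
f 28 29 30
f 28 30 16
f 29 13 31
f 29 31 30
f 30 31 32
f 30 32 16
f 31 13 33
f 31 33 32
f 32 33 34
f 32 34 16
f 33 13 35
f 33 35 34
f 34 35 36
f 34 36 16
f 35 13 37
f 35 37 36
f 36 37 38
f 36 38 16
f 37 13 14
f 37 14 38
f 38 14 15
f 38 15 16
f 40 39 43
f 40 43 41
f 41 43 44
f 41 44 42
f 43 39 45
f 43 45 44
f 44 45 46
f 44 46 42
f 45 39 47
f 45 47 46
f 46 47 48
f 46 48 42
f 47 39 49
f 47 49 48
f 48 49 50
f 48 50 42
f 49 39 51
f 49 51 50
f 50 51 52
f 50 52 42
f 51 39 53
f 51 53 52
f 52 53 54
f 52 54 42
f 53 39 55
f 53 55 54
f 54 55 56
f 54 56 42
f 55 39 57
f 55 57 56
f 56 57 58
f 56 58 42
f 57 39 59
f 57 59 58
f 58 59 60
f 58 60 42
f 59 39 61
f 59 61 60
f 60 61 62
f 60 62 42
f 61 39 63
f 61 63 62
f 62 63 64
f 62 64 42
f 63 39 65
f 63 65 64
f 64 65 66
f 64 66 42
f 65 39 67
f 65 67 66
f 66 67 68
f 66 68 42
f 67 39 40
f 67 40 68
f 68 40 41
f 68 41 42
f 70 69 72
f 70 72 71
f 72 69 73
f 72 73 71
f 73 69 74
f 73 74 71
f 74 69 75
f 74 75 71
f 75 69 76
f 75 76 71
f 76 69 77
f 76 77 71
f 77 69 78
f 77 78 71
f 78 69 70
f 78 70 71
f 80 79 83
f 80 83 81
f 81 83 84
f 81 84 82
f 83 79 85
f 83 85 84
f 84 85 86
f 84 86 82
f 85 79 87
f 85 87 86
f 86 87 88
f 86 88 82
f 87 79 89
f 87 89 88
f 88 89 90
f 88 90 82
f 89 79 91
f 89 91 90
f 90 91 92
f 90 92 82
f 91 79 93
f 91 93 92
f 92 93 94
f 92 94 82
f 93 79 95
f 93 95 94
f 94 95 96
f 94 96 82
f 95 79 97
f 95 97 96
f 96 97 98
f 96 98 82
f 97 79 99
f 97 99 98
f 98 99 100
f 98 100 82
f 99 79 101
f 99 101 100
f 100 101 102
f 100 102 82
f 101 79 103
f 101 103 102
f 102 103 104
f 102 104 82
f 103 79 105
f 103 105 104
f 104 105 106
f 104 106 82
f 105 79 107
f 105 107 106
f 106 107 108
f 106 108 82
f 107 79 109
f 107 109 108
f 108 109 110
f 108 110 82
f 109 79 111
f 109 111 110
f 110 111 112
f 110 112 82
f 111 79 80
f 111 80 112
f 112 80 81
f 112 81 82

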